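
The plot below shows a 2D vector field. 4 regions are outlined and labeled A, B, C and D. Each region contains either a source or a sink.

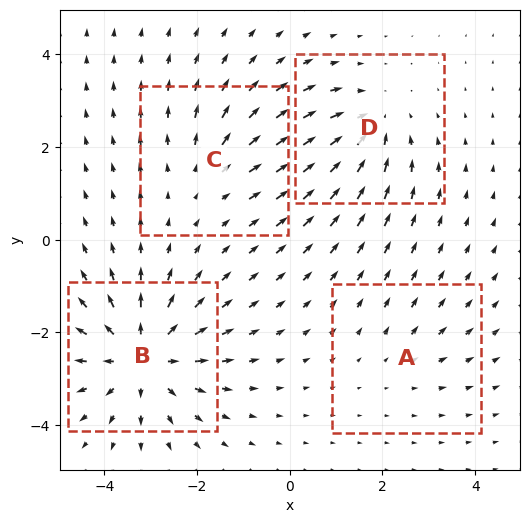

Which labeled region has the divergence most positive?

Divergence at each region's feature centre — A: about +2, B: about +6, C: about +3, D: about -4. Region B is most positive.

B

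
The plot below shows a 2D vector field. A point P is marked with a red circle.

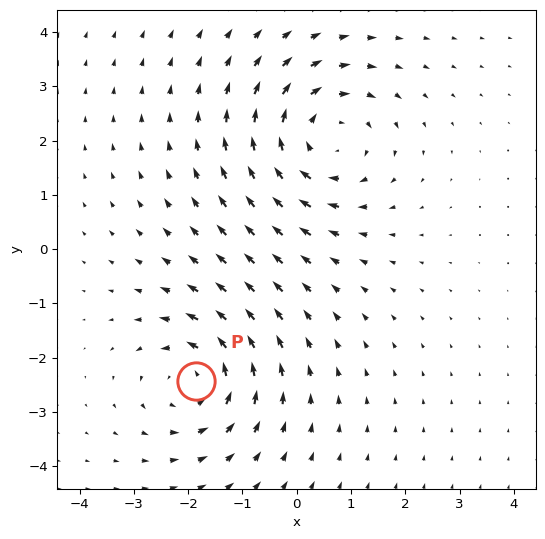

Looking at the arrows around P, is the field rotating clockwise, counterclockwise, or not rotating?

Near P at (-1.8, -2.4) the arrows circulate counterclockwise. The curl (z-component) there is about +3; positive curl means counterclockwise rotation.

counterclockwise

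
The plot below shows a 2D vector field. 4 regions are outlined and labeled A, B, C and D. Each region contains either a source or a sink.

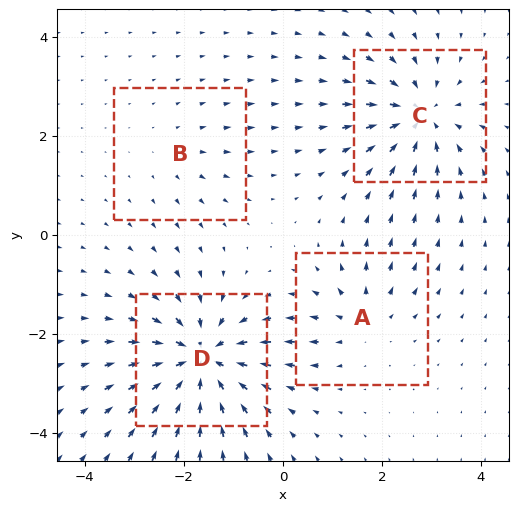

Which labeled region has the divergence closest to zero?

Divergence at each region's feature centre — A: about +4, B: about +2, C: about -6, D: about -8. Region B is closest to zero.

B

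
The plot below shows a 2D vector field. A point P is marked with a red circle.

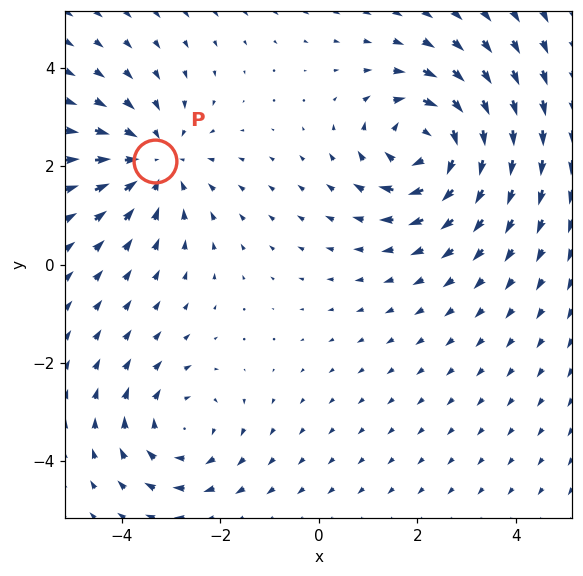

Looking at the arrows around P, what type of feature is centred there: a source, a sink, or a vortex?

At P (-3.3, 2.1) the arrows converge inward. Divergence about -3, curl ≈0 — negative divergence with near-zero curl is a sink.

sink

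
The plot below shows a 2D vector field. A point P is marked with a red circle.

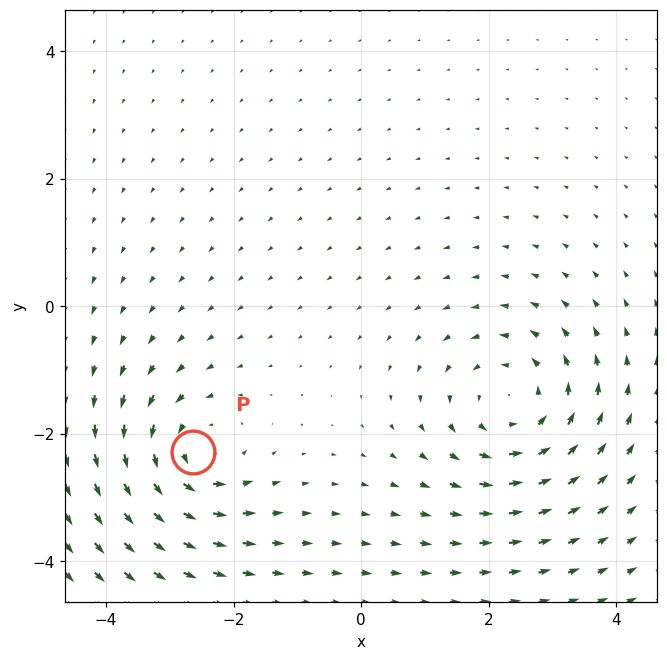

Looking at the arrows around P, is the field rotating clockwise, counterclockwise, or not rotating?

Near P at (-2.6, -2.3) the arrows circulate counterclockwise. The curl (z-component) there is about +4; positive curl means counterclockwise rotation.

counterclockwise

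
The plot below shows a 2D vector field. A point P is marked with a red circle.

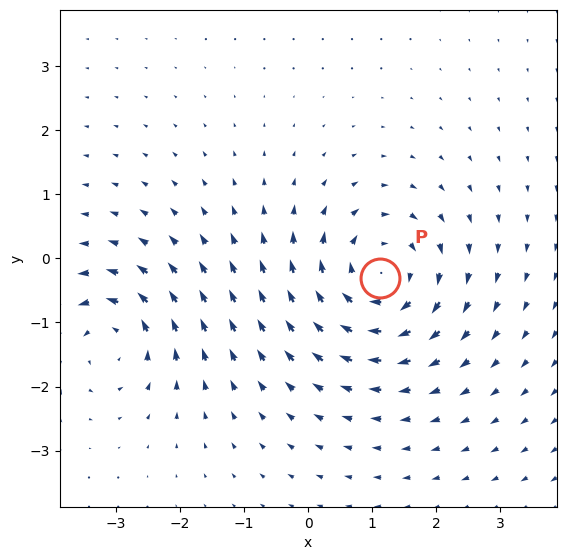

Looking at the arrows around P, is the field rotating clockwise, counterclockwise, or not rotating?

clockwise

Near P at (1.1, -0.3) the arrows circulate clockwise. The curl (z-component) there is about -5; negative curl means clockwise rotation.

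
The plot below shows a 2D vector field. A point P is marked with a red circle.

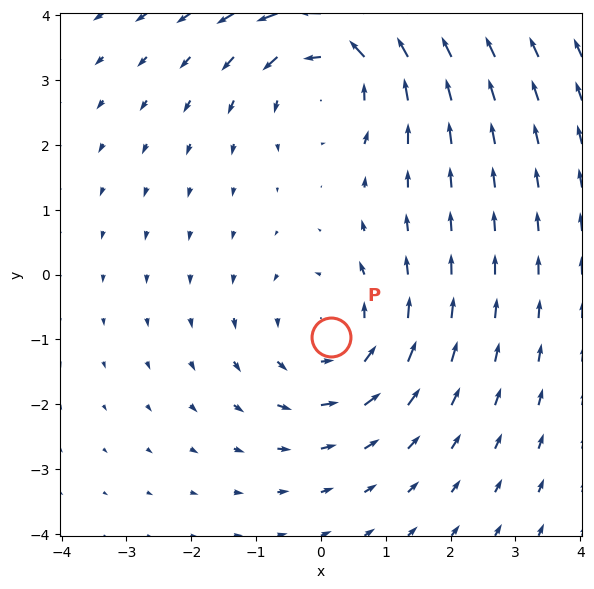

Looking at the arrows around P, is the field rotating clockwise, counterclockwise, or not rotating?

Near P at (0.2, -1.0) the arrows circulate counterclockwise. The curl (z-component) there is about +3; positive curl means counterclockwise rotation.

counterclockwise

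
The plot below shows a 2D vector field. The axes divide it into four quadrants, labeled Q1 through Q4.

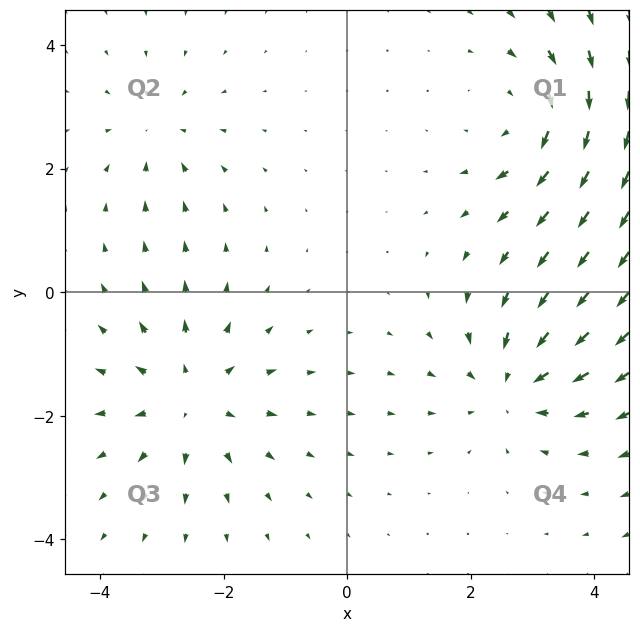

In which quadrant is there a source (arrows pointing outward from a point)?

The source sits at approximately (-2.5, -1.7), which lies in quadrant Q3. The divergence there is about +4, positive as expected for a source.

Q3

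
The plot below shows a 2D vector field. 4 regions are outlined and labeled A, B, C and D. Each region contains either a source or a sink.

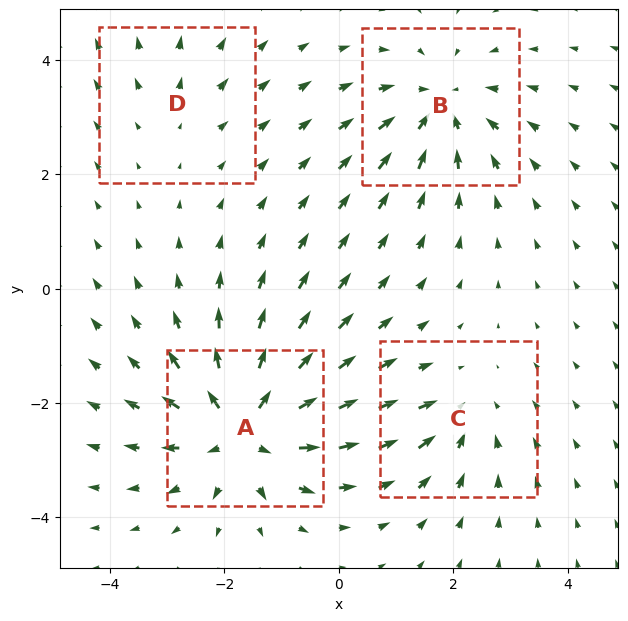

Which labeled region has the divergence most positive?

A

Divergence at each region's feature centre — A: about +7, B: about -5, C: about -3, D: about +2. Region A is most positive.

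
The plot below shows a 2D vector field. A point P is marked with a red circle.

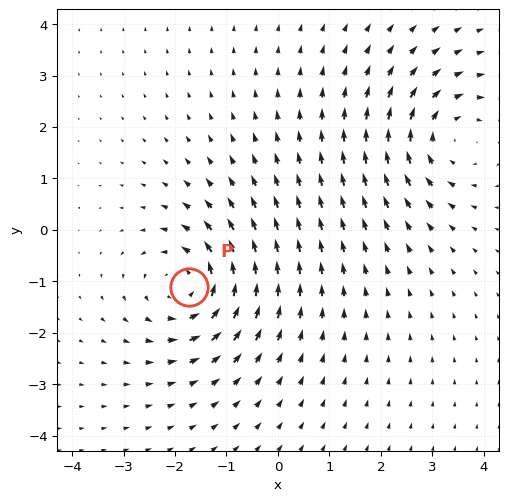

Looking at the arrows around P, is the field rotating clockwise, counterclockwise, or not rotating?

Near P at (-1.7, -1.1) the arrows circulate counterclockwise. The curl (z-component) there is about +5; positive curl means counterclockwise rotation.

counterclockwise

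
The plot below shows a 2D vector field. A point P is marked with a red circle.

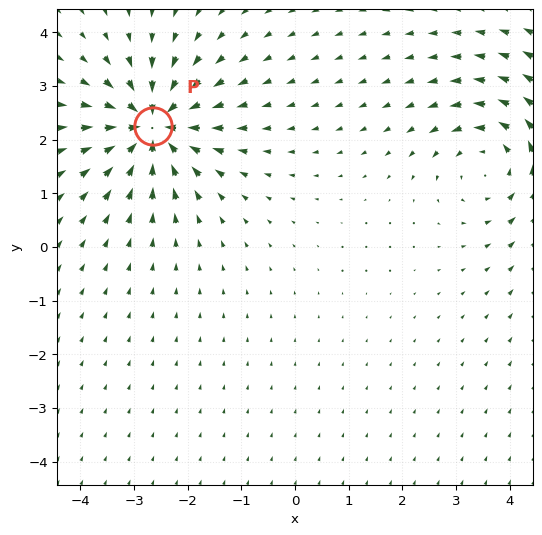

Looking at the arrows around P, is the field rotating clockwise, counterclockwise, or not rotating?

Near P at (-2.6, 2.3) the arrows show no circulation. The curl there is ≈0.

not rotating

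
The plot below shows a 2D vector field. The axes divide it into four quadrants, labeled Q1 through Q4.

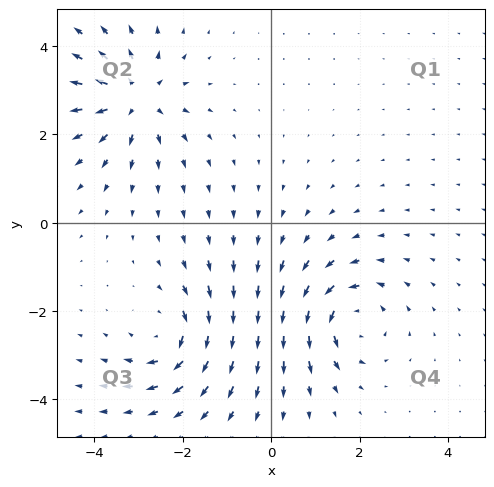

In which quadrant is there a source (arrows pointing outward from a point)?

Q2

The source sits at approximately (-3.1, 2.8), which lies in quadrant Q2. The divergence there is about +6, positive as expected for a source.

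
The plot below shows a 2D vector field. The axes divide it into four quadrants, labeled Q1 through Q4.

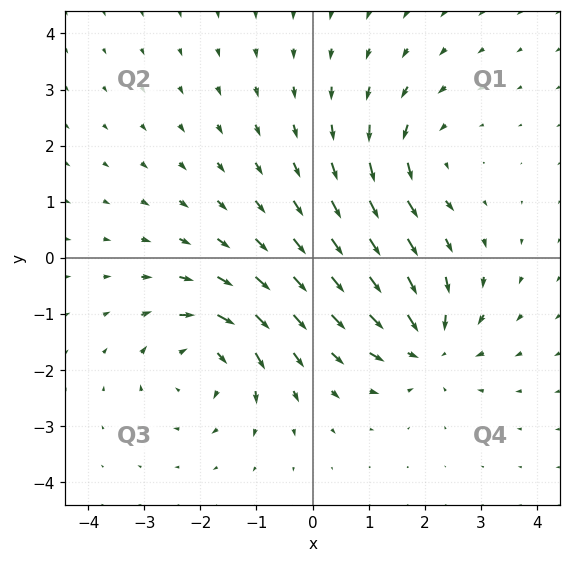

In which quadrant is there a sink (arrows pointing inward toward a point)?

The sink sits at approximately (2.0, -1.5), which lies in quadrant Q4. The divergence there is about -5, negative as expected for a sink.

Q4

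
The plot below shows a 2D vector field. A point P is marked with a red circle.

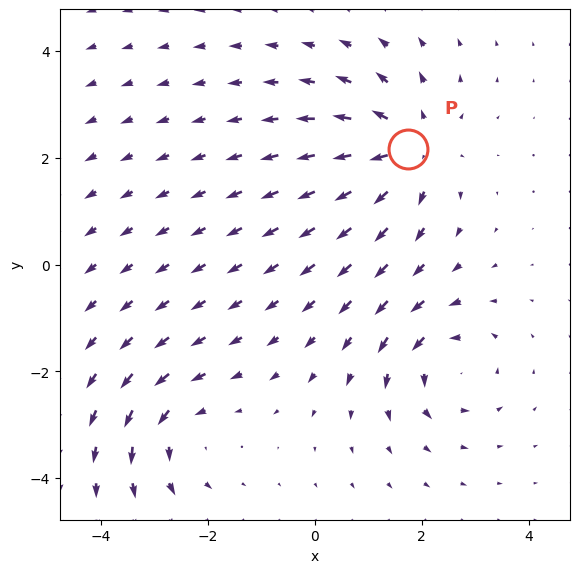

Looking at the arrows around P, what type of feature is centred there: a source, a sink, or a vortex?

source

At P (1.8, 2.2) the arrows spread outward. Divergence about +5, curl ≈0 — positive divergence with near-zero curl is a source.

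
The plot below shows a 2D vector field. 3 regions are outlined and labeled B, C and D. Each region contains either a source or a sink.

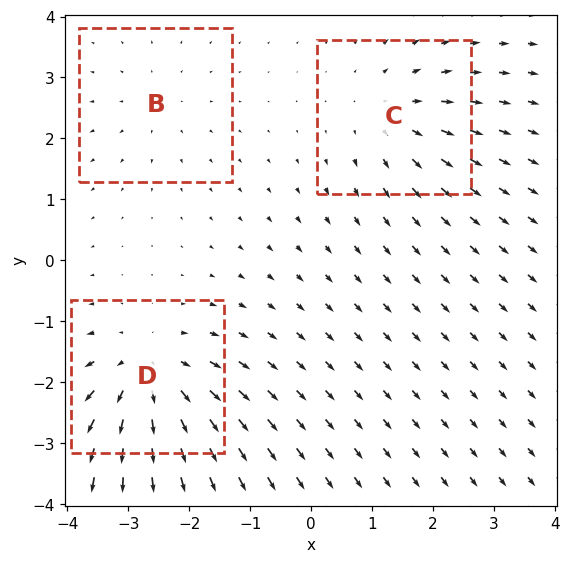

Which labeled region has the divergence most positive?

D

Divergence at each region's feature centre — B: about +2, C: about +3, D: about +5. Region D is most positive.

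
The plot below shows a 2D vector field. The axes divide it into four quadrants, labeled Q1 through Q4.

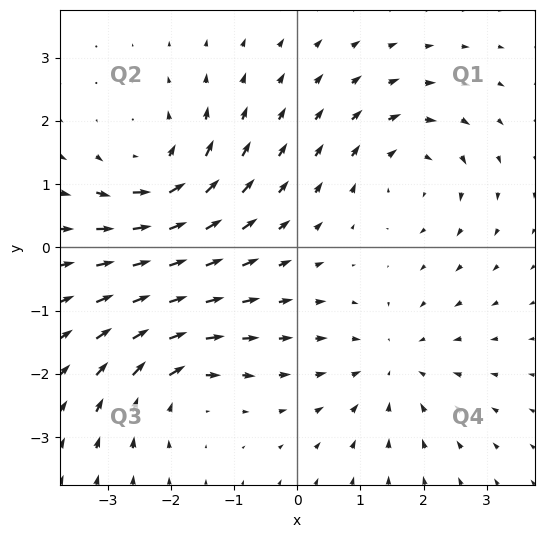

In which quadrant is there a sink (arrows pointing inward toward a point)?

The sink sits at approximately (1.5, -1.9), which lies in quadrant Q4. The divergence there is about -3, negative as expected for a sink.

Q4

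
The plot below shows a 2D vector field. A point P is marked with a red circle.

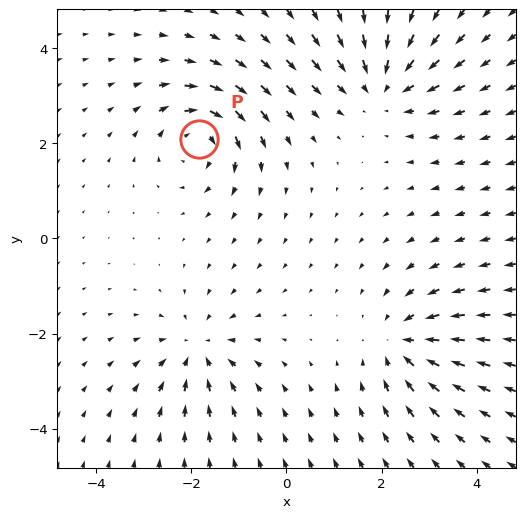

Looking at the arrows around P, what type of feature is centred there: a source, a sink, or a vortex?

At P (-1.8, 2.1) the arrows circulate clockwise. Divergence ≈0, curl about -5 — near-zero divergence with nonzero curl is a vortex.

vortex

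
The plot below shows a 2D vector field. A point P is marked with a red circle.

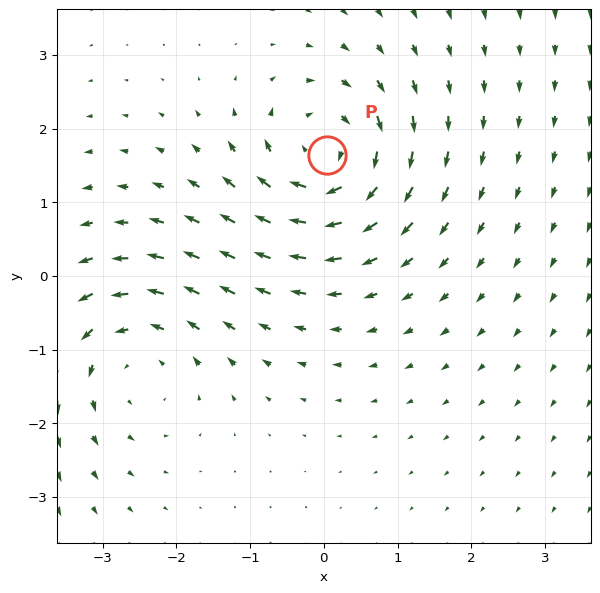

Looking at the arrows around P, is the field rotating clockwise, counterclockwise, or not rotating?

clockwise

Near P at (0.0, 1.6) the arrows circulate clockwise. The curl (z-component) there is about -5; negative curl means clockwise rotation.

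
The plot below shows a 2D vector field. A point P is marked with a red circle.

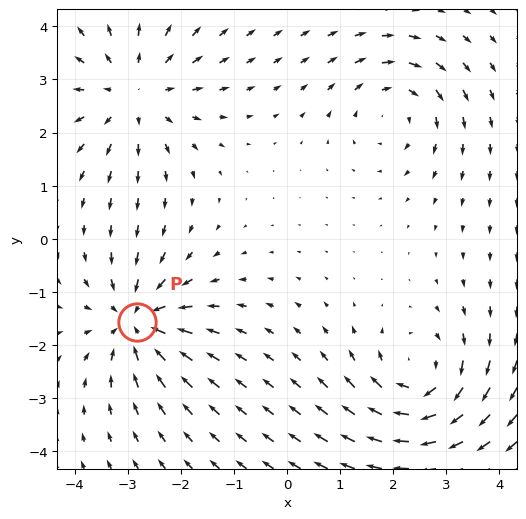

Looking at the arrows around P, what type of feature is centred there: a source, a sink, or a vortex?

sink

At P (-2.8, -1.6) the arrows converge inward. Divergence about -5, curl ≈0 — negative divergence with near-zero curl is a sink.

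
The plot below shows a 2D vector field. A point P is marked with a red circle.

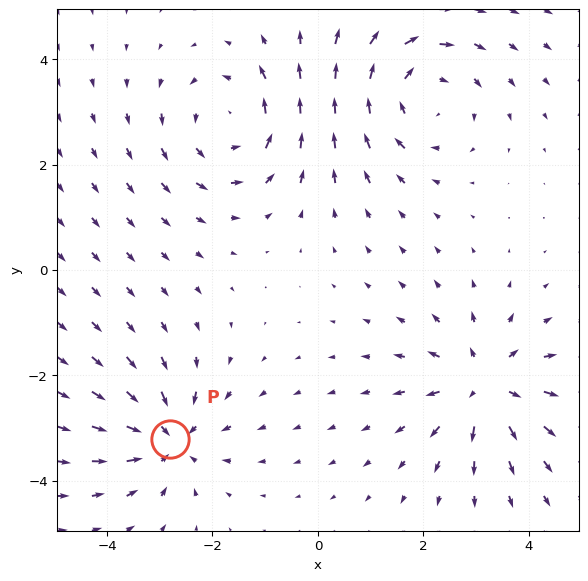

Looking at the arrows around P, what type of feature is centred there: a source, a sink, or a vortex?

sink

At P (-2.8, -3.2) the arrows converge inward. Divergence about -5, curl ≈0 — negative divergence with near-zero curl is a sink.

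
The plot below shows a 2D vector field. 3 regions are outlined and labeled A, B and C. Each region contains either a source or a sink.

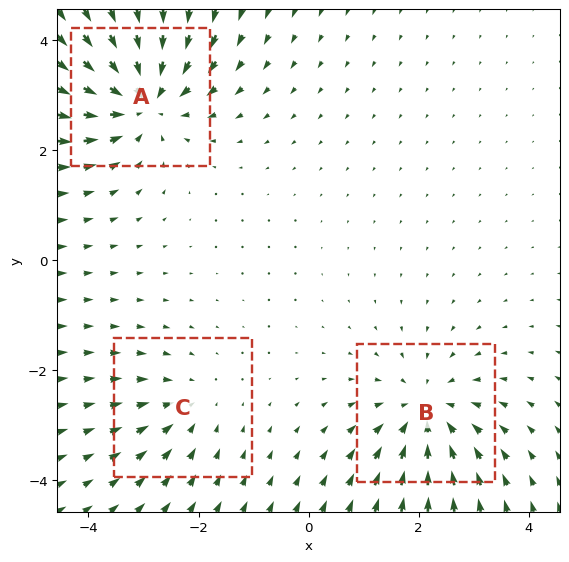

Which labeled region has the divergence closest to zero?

Divergence at each region's feature centre — A: about -5, B: about -3, C: about -2. Region C is closest to zero.

C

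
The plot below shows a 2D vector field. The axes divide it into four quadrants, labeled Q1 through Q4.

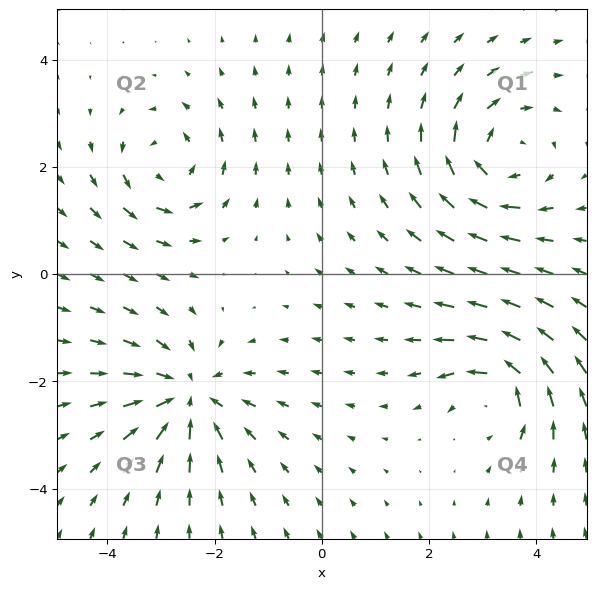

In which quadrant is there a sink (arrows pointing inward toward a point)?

The sink sits at approximately (-2.5, -2.3), which lies in quadrant Q3. The divergence there is about -4, negative as expected for a sink.

Q3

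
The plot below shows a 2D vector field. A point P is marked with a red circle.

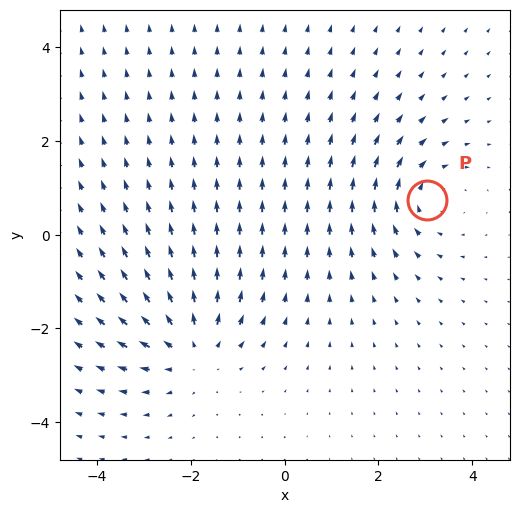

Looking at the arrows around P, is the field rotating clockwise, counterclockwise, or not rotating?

Near P at (3.0, 0.7) the arrows circulate clockwise. The curl (z-component) there is about -3; negative curl means clockwise rotation.

clockwise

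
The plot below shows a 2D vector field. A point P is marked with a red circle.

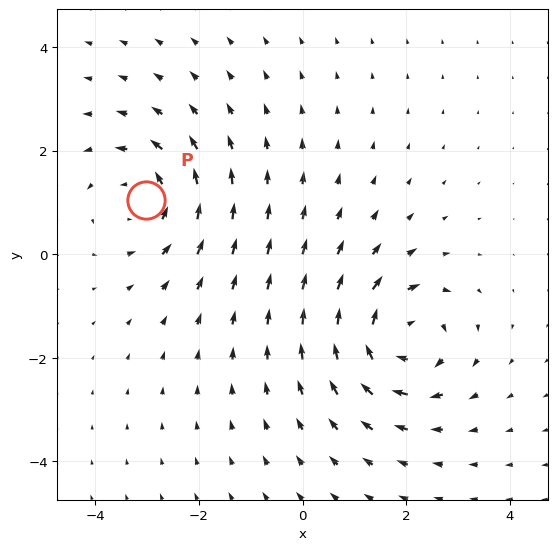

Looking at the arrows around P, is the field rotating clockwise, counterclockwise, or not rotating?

Near P at (-3.0, 1.1) the arrows circulate counterclockwise. The curl (z-component) there is about +4; positive curl means counterclockwise rotation.

counterclockwise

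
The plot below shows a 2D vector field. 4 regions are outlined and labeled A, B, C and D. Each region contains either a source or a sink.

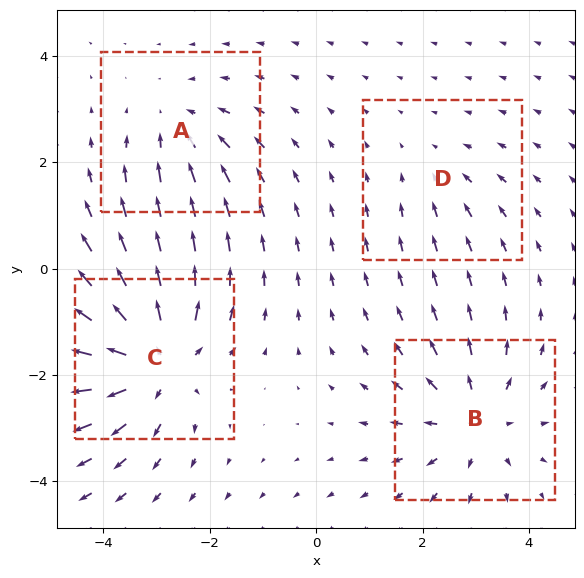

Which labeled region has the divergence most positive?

C

Divergence at each region's feature centre — A: about -3, B: about +4, C: about +6, D: about -2. Region C is most positive.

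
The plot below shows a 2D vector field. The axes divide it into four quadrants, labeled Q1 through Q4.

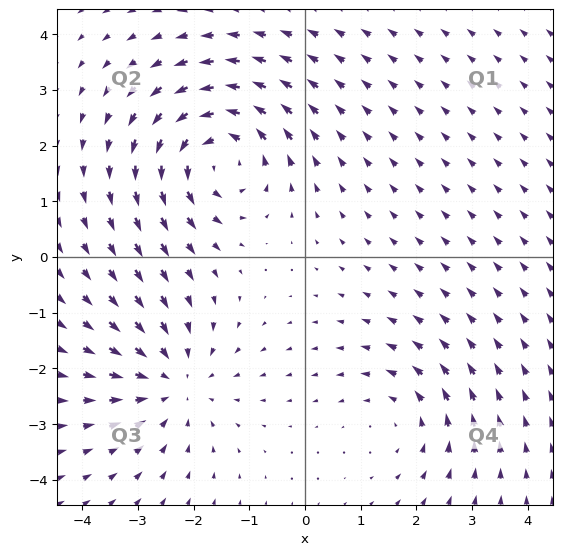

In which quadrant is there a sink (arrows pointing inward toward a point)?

The sink sits at approximately (-2.4, -2.3), which lies in quadrant Q3. The divergence there is about -3, negative as expected for a sink.

Q3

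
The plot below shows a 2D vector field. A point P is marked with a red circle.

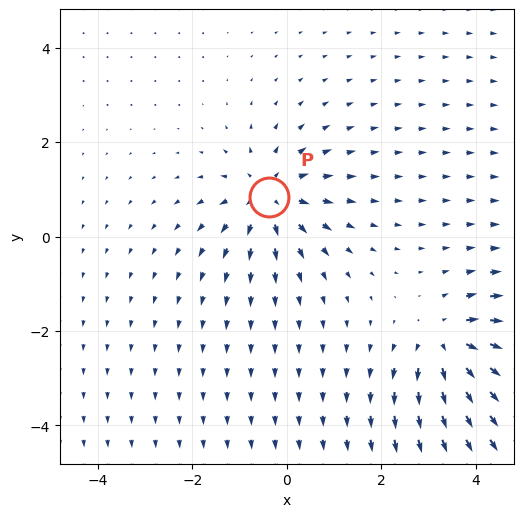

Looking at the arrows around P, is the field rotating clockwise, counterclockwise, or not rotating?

not rotating

Near P at (-0.4, 0.8) the arrows show no circulation. The curl there is ≈0.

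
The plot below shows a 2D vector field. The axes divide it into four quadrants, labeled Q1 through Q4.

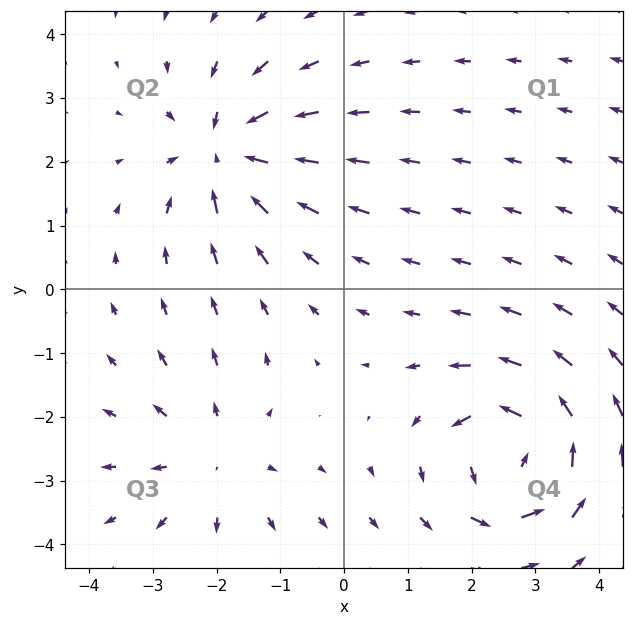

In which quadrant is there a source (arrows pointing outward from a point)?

The source sits at approximately (-2.1, -2.6), which lies in quadrant Q3. The divergence there is about +3, positive as expected for a source.

Q3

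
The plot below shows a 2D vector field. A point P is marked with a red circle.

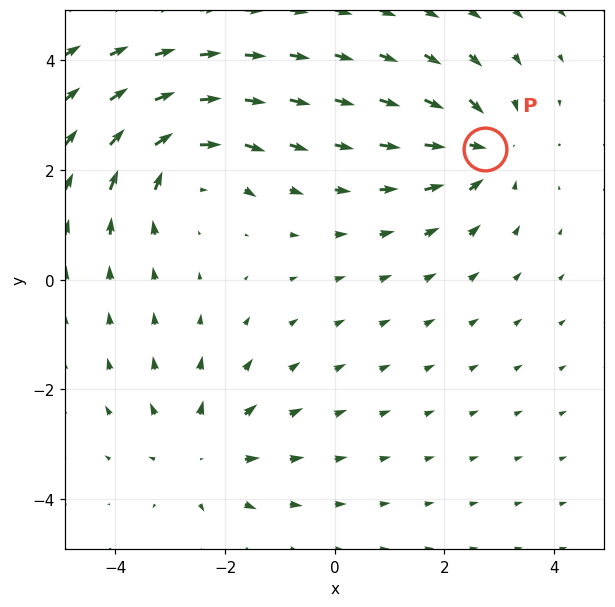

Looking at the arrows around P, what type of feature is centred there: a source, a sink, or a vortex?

At P (2.7, 2.4) the arrows converge inward. Divergence about -4, curl ≈0 — negative divergence with near-zero curl is a sink.

sink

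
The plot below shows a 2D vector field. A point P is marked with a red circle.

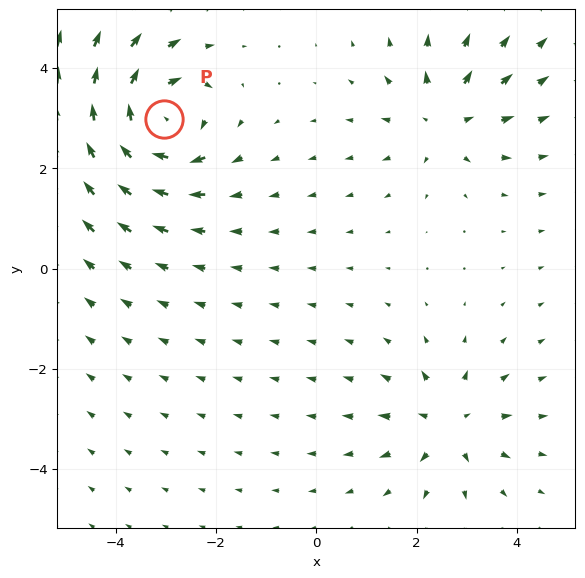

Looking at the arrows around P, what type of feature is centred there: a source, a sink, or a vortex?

At P (-3.0, 3.0) the arrows circulate clockwise. Divergence ≈0, curl about -5 — near-zero divergence with nonzero curl is a vortex.

vortex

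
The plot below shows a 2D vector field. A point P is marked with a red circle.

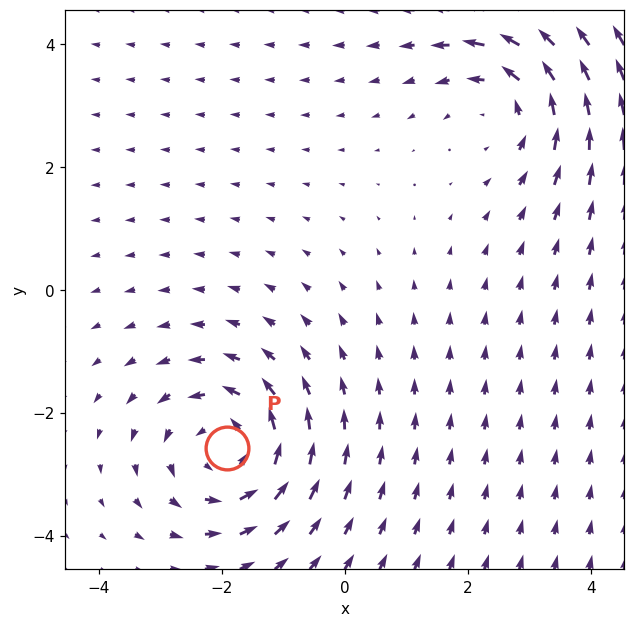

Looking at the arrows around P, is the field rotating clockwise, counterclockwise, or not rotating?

counterclockwise

Near P at (-1.9, -2.6) the arrows circulate counterclockwise. The curl (z-component) there is about +4; positive curl means counterclockwise rotation.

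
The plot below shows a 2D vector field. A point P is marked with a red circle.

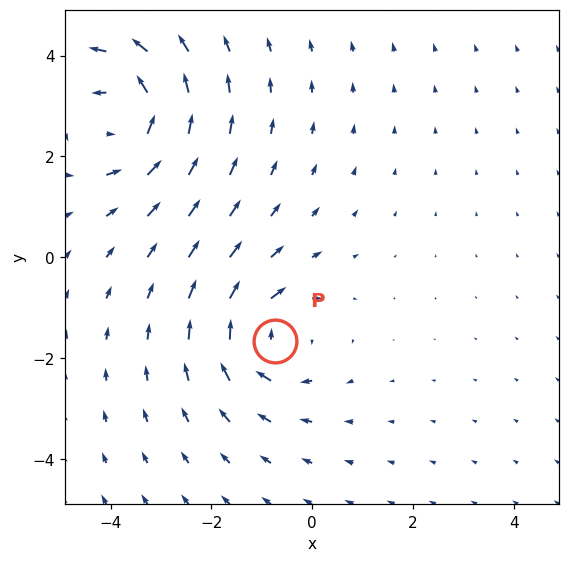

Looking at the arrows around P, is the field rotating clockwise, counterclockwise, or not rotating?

Near P at (-0.7, -1.7) the arrows circulate clockwise. The curl (z-component) there is about -4; negative curl means clockwise rotation.

clockwise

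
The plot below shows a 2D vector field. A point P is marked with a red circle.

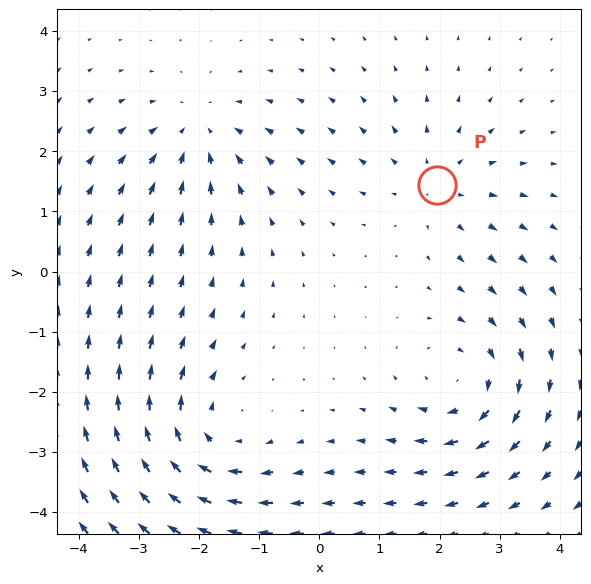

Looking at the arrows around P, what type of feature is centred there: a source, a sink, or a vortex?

source

At P (2.0, 1.4) the arrows spread outward. Divergence about +2, curl ≈0 — positive divergence with near-zero curl is a source.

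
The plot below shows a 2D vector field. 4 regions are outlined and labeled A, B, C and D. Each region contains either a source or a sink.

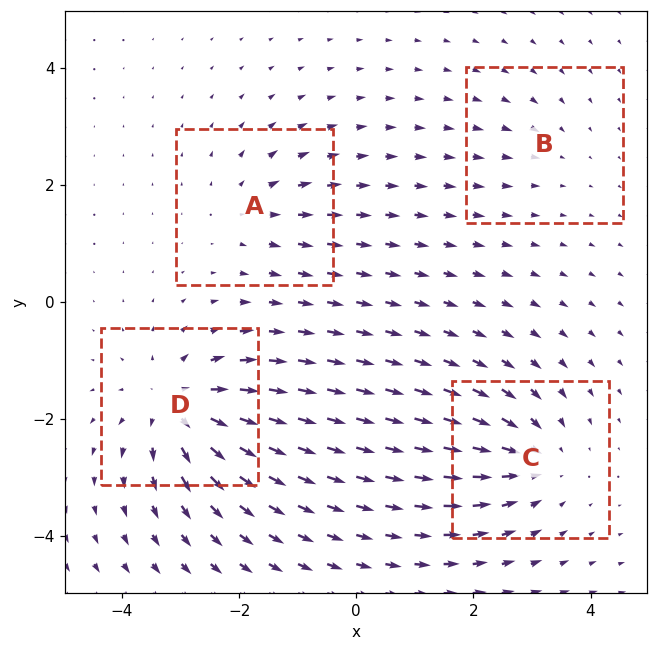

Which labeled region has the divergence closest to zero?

Divergence at each region's feature centre — A: about +3, B: about -2, C: about -5, D: about +7. Region B is closest to zero.

B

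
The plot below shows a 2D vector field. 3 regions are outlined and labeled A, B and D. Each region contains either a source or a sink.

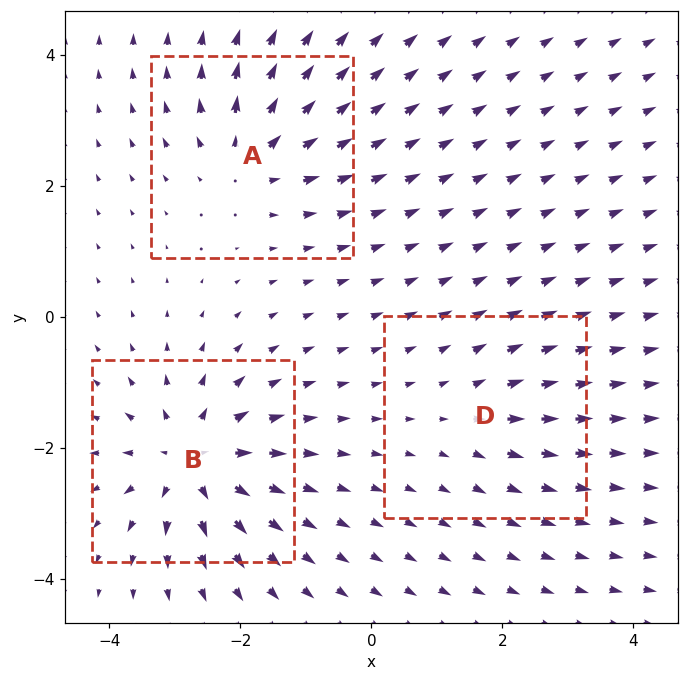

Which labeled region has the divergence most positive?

Divergence at each region's feature centre — A: about +4, B: about +5, D: about +2. Region B is most positive.

B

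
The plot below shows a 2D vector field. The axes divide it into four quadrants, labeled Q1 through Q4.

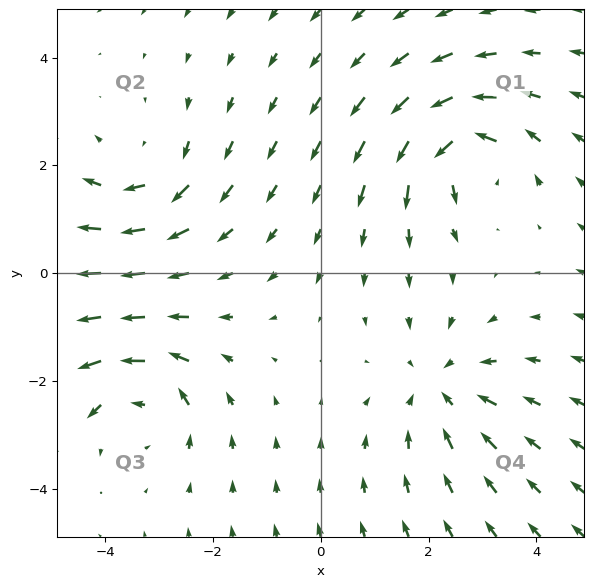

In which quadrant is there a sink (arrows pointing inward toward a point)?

Q4

The sink sits at approximately (2.2, -2.1), which lies in quadrant Q4. The divergence there is about -3, negative as expected for a sink.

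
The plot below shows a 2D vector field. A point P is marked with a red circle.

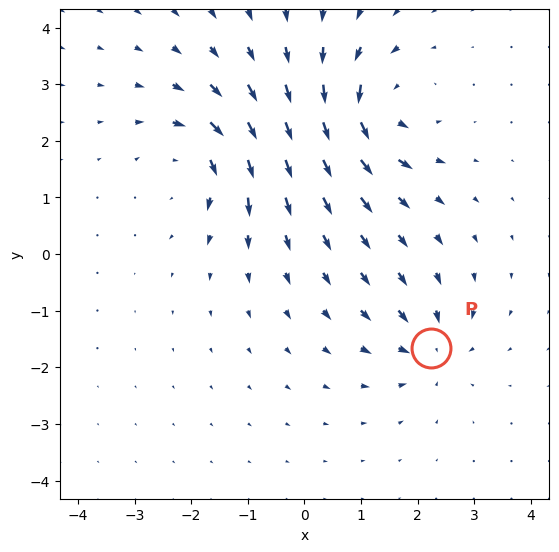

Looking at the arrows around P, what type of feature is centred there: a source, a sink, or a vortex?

sink

At P (2.2, -1.7) the arrows converge inward. Divergence about -4, curl ≈0 — negative divergence with near-zero curl is a sink.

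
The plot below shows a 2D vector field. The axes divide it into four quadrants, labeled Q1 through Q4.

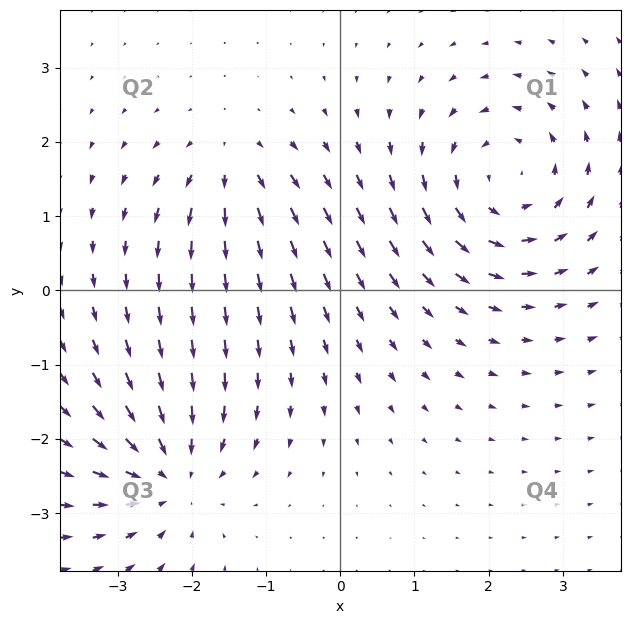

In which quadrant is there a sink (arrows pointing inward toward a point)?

Q3

The sink sits at approximately (-2.3, -2.5), which lies in quadrant Q3. The divergence there is about -4, negative as expected for a sink.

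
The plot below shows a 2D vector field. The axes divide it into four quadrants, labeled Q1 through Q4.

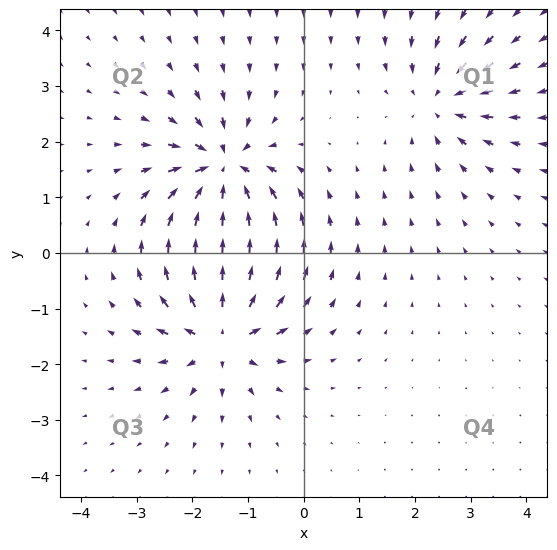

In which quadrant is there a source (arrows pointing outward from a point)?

Q3

The source sits at approximately (-1.5, -1.4), which lies in quadrant Q3. The divergence there is about +5, positive as expected for a source.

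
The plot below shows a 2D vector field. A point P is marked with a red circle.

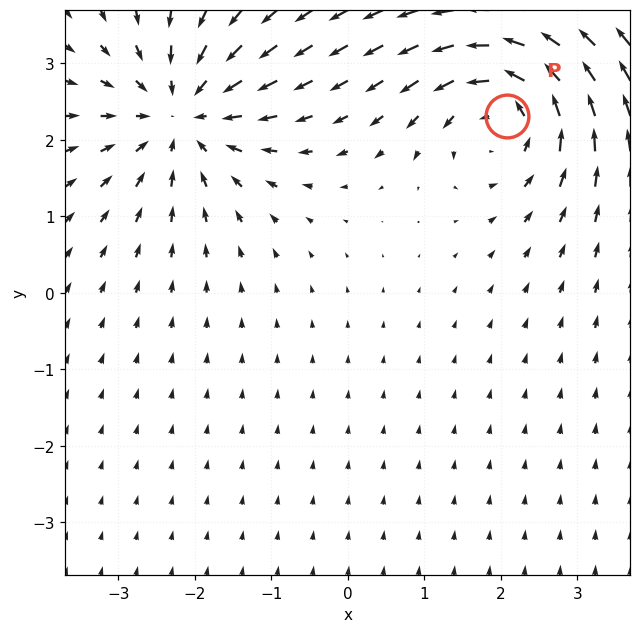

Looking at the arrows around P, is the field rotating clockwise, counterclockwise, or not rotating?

Near P at (2.1, 2.3) the arrows circulate counterclockwise. The curl (z-component) there is about +4; positive curl means counterclockwise rotation.

counterclockwise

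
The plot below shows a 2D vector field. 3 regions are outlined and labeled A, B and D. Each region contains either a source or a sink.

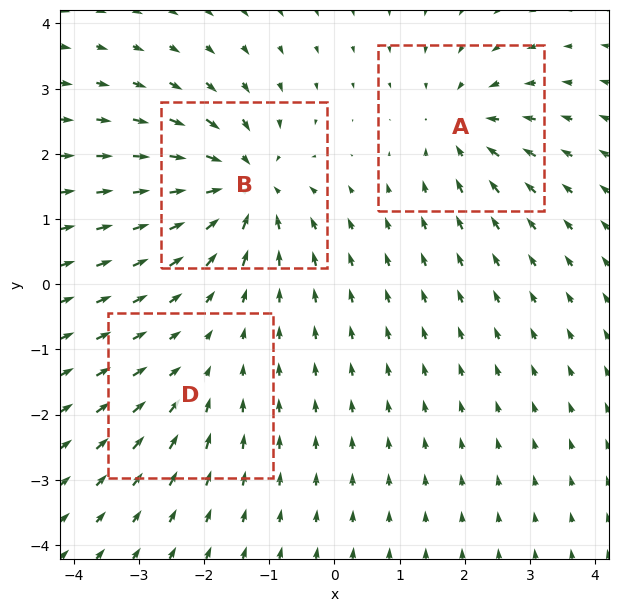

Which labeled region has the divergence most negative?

Divergence at each region's feature centre — A: about -4, B: about -6, D: about -2. Region B is most negative.

B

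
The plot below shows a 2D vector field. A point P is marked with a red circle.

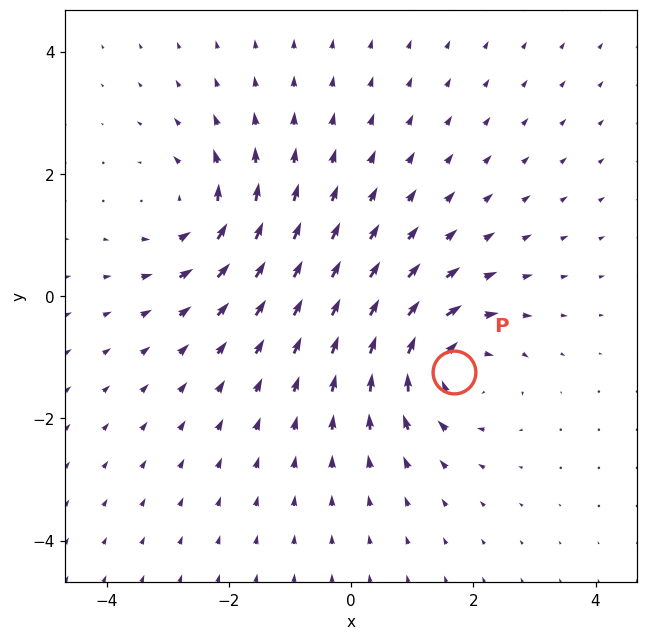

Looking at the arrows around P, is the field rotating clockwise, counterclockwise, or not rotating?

clockwise

Near P at (1.7, -1.2) the arrows circulate clockwise. The curl (z-component) there is about -6; negative curl means clockwise rotation.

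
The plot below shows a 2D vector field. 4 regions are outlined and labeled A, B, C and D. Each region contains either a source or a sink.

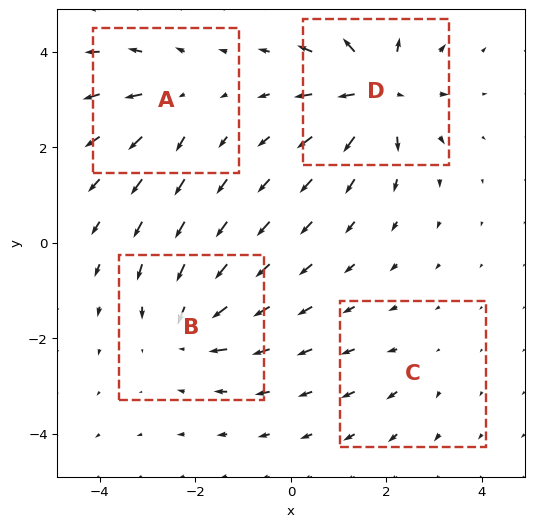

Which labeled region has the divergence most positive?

D

Divergence at each region's feature centre — A: about +4, B: about -5, C: about +2, D: about +8. Region D is most positive.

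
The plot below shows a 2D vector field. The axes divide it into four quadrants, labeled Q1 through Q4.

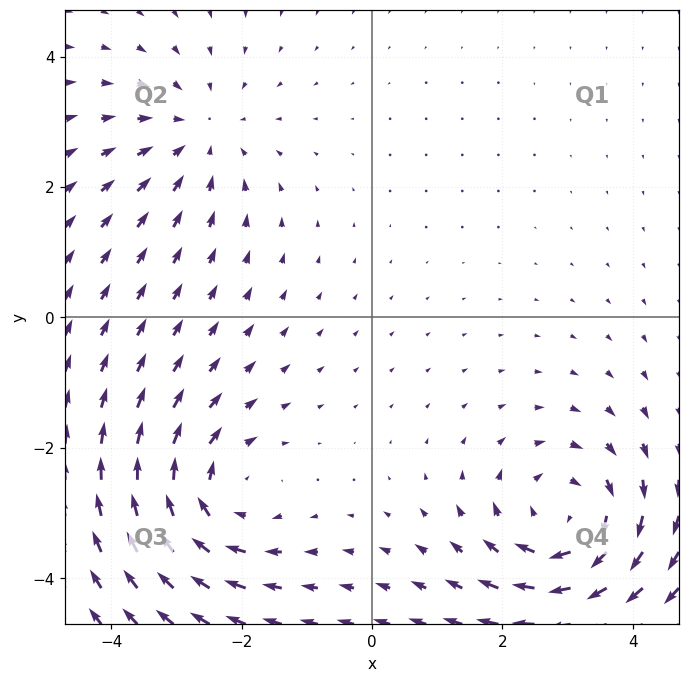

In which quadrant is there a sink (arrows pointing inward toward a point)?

The sink sits at approximately (-2.7, 2.8), which lies in quadrant Q2. The divergence there is about -2, negative as expected for a sink.

Q2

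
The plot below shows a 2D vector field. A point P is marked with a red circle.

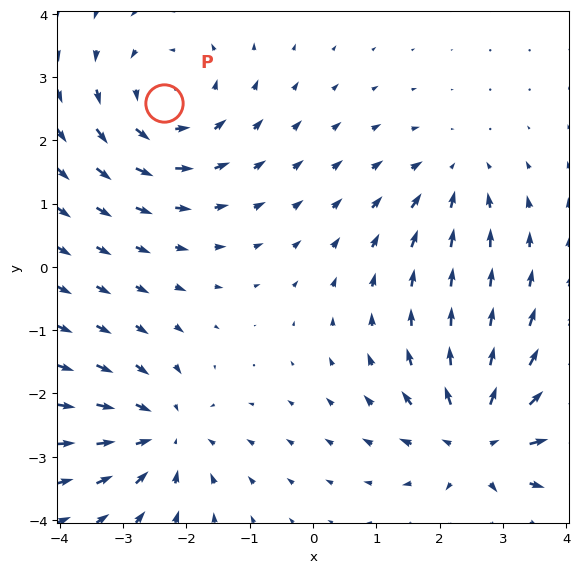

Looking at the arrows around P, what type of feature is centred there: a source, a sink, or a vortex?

vortex

At P (-2.3, 2.6) the arrows circulate counterclockwise. Divergence ≈0, curl about +4 — near-zero divergence with nonzero curl is a vortex.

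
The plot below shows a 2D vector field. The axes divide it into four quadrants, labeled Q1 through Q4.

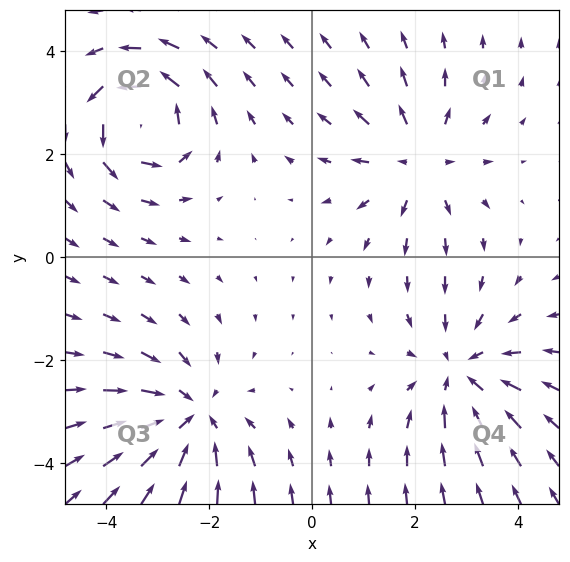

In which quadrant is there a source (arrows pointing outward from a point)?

Q1

The source sits at approximately (2.1, 1.9), which lies in quadrant Q1. The divergence there is about +3, positive as expected for a source.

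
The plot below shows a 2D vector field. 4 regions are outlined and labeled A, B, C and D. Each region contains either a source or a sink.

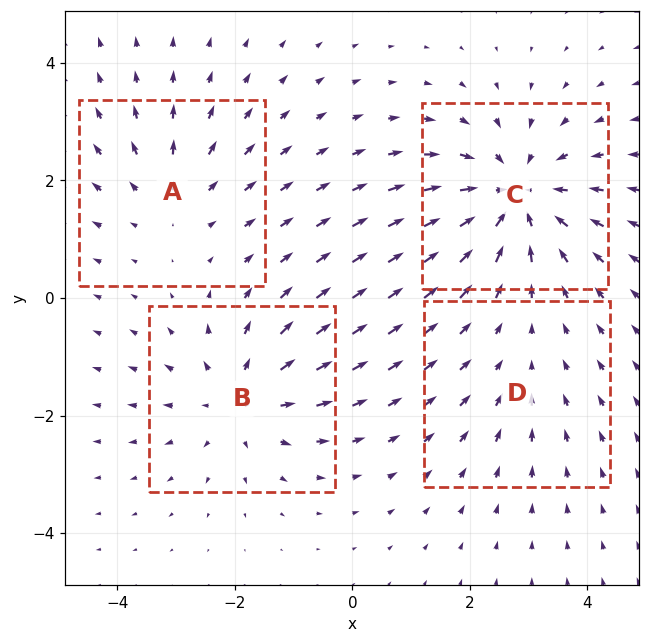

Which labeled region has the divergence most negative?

Divergence at each region's feature centre — A: about +3, B: about +4, C: about -6, D: about -2. Region C is most negative.

C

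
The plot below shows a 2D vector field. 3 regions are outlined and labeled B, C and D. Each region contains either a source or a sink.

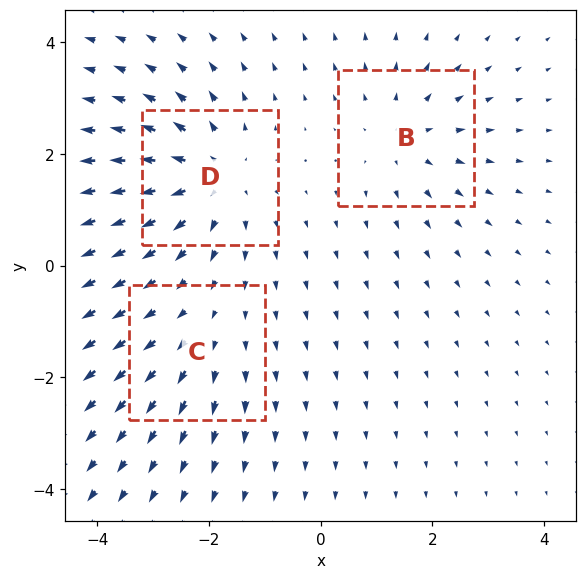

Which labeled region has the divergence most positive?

Divergence at each region's feature centre — B: about +3, C: about +2, D: about +4. Region D is most positive.

D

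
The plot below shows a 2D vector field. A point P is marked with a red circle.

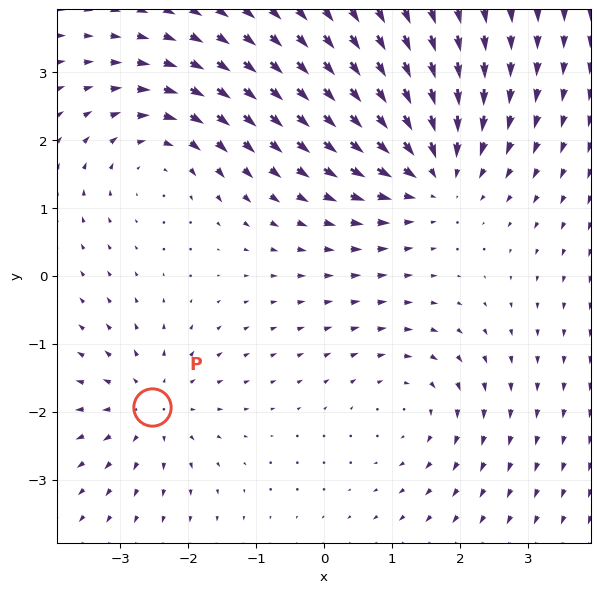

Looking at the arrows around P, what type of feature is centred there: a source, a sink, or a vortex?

At P (-2.5, -1.9) the arrows spread outward. Divergence about +4, curl ≈0 — positive divergence with near-zero curl is a source.

source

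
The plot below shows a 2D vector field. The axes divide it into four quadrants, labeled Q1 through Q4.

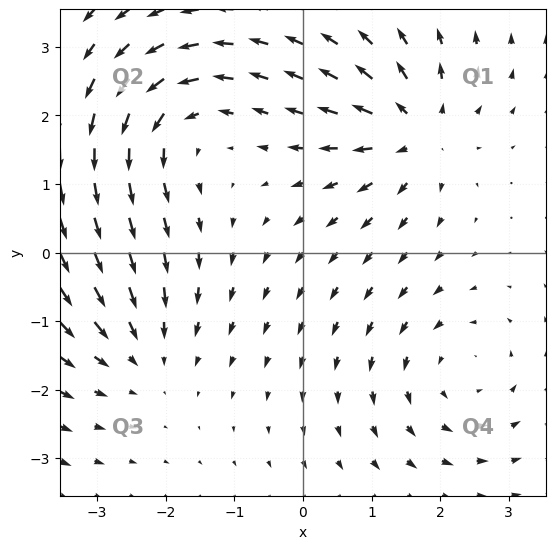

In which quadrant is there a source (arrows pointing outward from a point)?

The source sits at approximately (1.6, 1.8), which lies in quadrant Q1. The divergence there is about +6, positive as expected for a source.

Q1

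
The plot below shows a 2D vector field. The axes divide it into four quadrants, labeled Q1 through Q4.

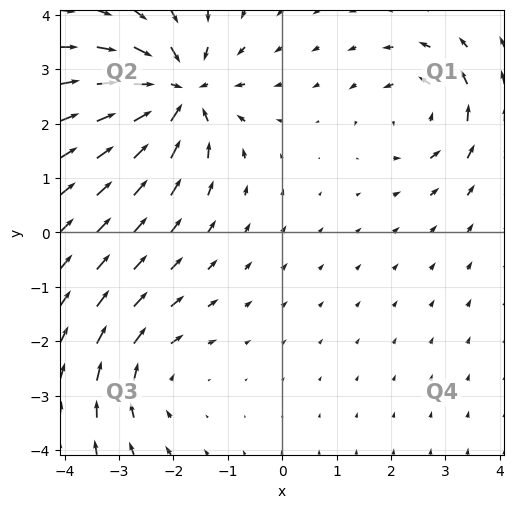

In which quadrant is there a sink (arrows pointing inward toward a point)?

Q2

The sink sits at approximately (-1.9, 2.6), which lies in quadrant Q2. The divergence there is about -5, negative as expected for a sink.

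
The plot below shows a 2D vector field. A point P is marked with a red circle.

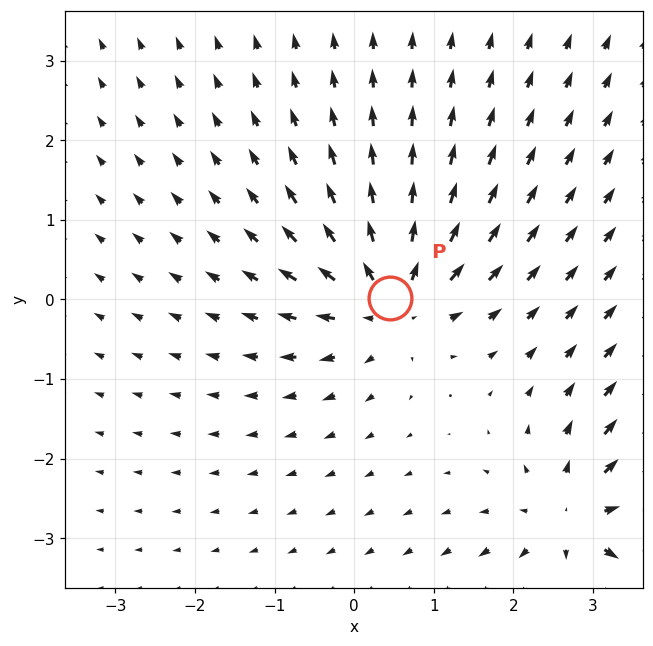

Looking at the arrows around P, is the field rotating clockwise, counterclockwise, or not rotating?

Near P at (0.5, 0.0) the arrows show no circulation. The curl there is ≈0.

not rotating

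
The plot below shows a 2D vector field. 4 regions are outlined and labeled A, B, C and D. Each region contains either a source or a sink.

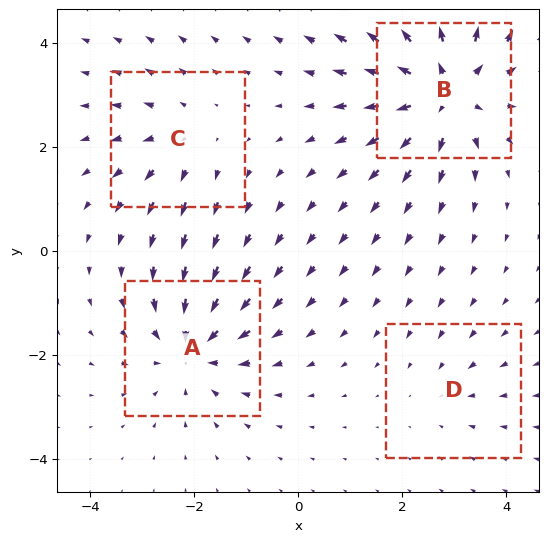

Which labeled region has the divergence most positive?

B

Divergence at each region's feature centre — A: about -5, B: about +7, C: about +3, D: about -2. Region B is most positive.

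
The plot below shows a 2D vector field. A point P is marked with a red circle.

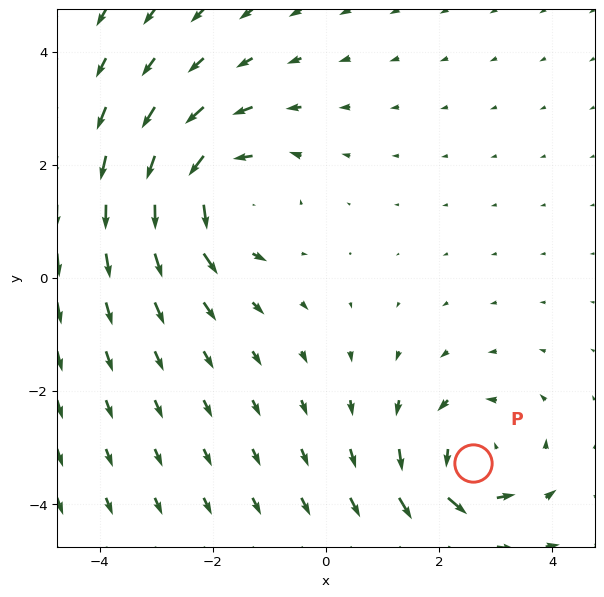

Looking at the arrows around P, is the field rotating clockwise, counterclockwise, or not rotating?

counterclockwise

Near P at (2.6, -3.3) the arrows circulate counterclockwise. The curl (z-component) there is about +4; positive curl means counterclockwise rotation.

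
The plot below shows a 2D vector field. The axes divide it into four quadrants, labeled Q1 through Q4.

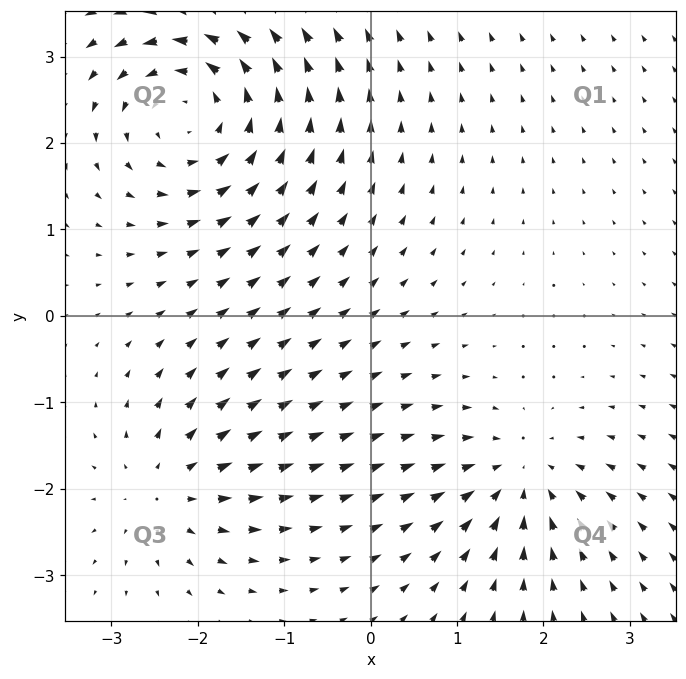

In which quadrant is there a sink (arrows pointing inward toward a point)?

The sink sits at approximately (1.7, -1.9), which lies in quadrant Q4. The divergence there is about -4, negative as expected for a sink.

Q4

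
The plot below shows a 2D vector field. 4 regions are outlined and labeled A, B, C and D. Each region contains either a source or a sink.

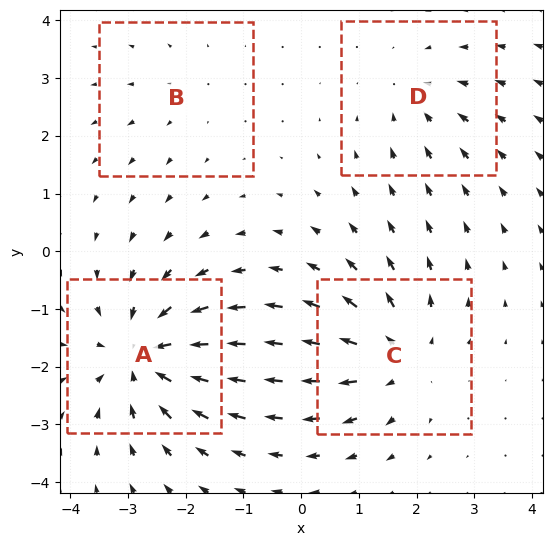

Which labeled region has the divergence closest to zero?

B

Divergence at each region's feature centre — A: about -6, B: about +2, C: about +5, D: about -3. Region B is closest to zero.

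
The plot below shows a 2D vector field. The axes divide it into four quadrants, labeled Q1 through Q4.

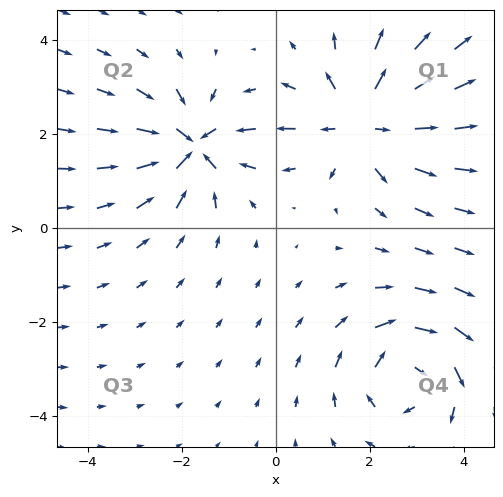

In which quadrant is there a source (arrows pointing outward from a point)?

The source sits at approximately (1.9, 2.3), which lies in quadrant Q1. The divergence there is about +4, positive as expected for a source.

Q1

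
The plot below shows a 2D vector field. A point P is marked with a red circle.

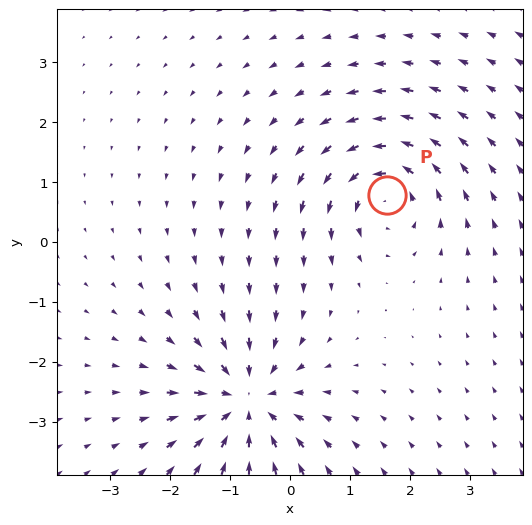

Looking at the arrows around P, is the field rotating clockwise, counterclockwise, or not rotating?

Near P at (1.6, 0.8) the arrows circulate counterclockwise. The curl (z-component) there is about +5; positive curl means counterclockwise rotation.

counterclockwise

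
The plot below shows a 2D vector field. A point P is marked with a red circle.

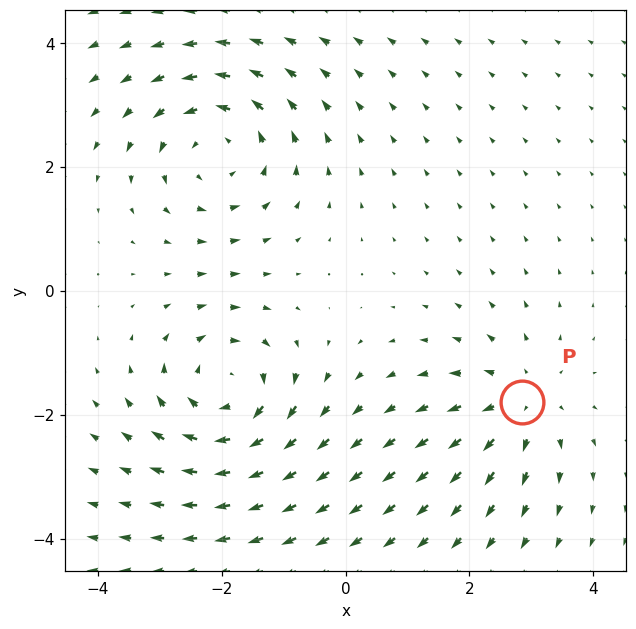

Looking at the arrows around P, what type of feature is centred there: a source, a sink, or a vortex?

source

At P (2.8, -1.8) the arrows spread outward. Divergence about +3, curl ≈0 — positive divergence with near-zero curl is a source.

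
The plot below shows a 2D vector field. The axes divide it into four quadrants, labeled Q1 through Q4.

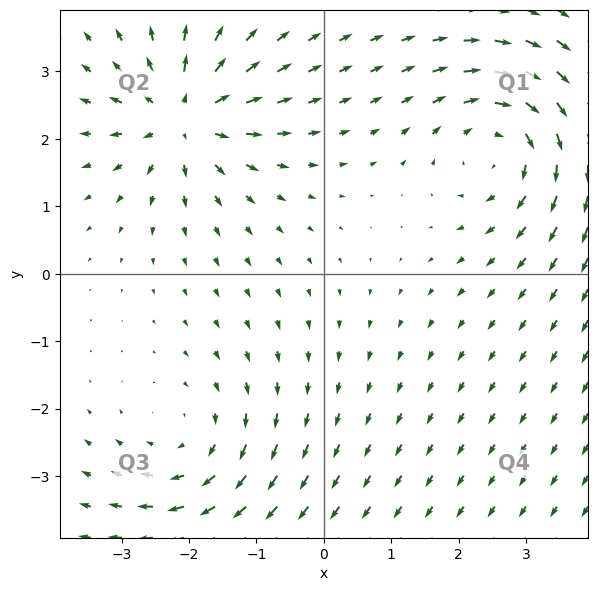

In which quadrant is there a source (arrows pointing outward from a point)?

Q2

The source sits at approximately (-2.1, 2.3), which lies in quadrant Q2. The divergence there is about +6, positive as expected for a source.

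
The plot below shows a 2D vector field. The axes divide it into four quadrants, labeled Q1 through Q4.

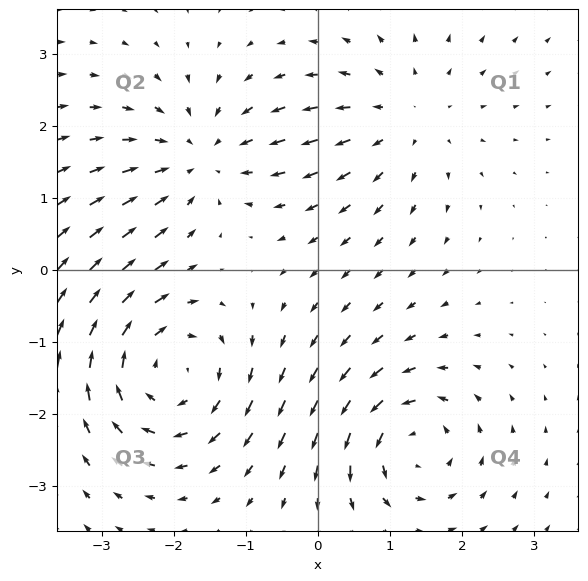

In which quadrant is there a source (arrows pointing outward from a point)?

The source sits at approximately (1.2, 2.1), which lies in quadrant Q1. The divergence there is about +3, positive as expected for a source.

Q1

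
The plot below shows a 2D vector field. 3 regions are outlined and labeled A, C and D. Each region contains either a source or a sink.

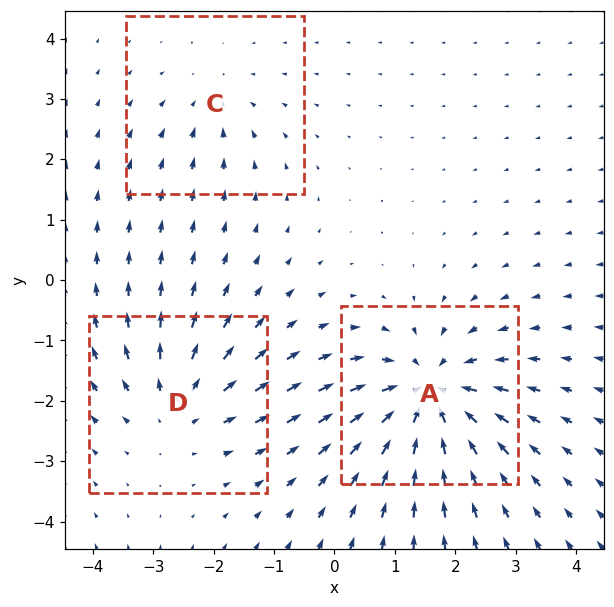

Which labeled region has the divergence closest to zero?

Divergence at each region's feature centre — A: about -5, C: about -2, D: about +3. Region C is closest to zero.

C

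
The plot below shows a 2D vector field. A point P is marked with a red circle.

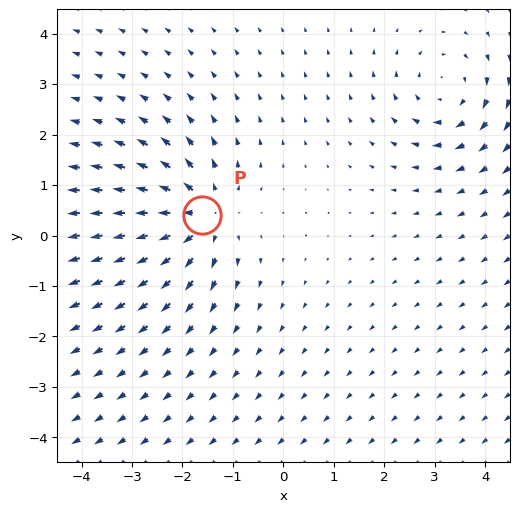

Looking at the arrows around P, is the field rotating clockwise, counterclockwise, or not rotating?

Near P at (-1.6, 0.4) the arrows show no circulation. The curl there is ≈0.

not rotating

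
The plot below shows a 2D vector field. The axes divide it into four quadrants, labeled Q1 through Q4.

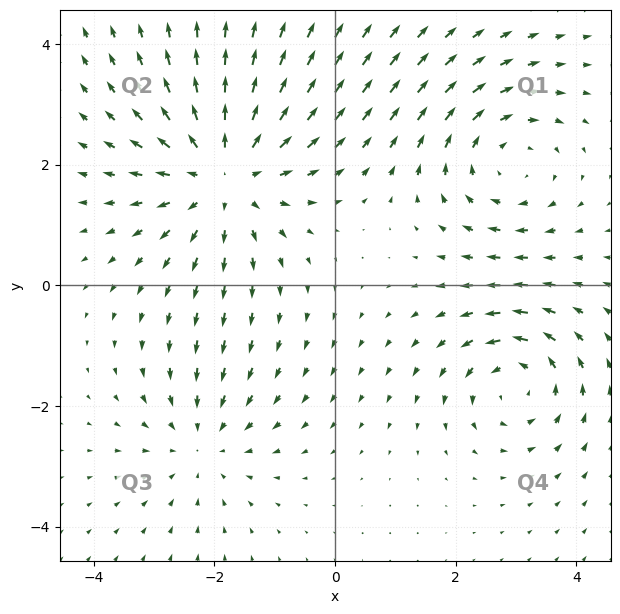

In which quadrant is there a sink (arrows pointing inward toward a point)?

Q3

The sink sits at approximately (-2.2, -2.6), which lies in quadrant Q3. The divergence there is about -3, negative as expected for a sink.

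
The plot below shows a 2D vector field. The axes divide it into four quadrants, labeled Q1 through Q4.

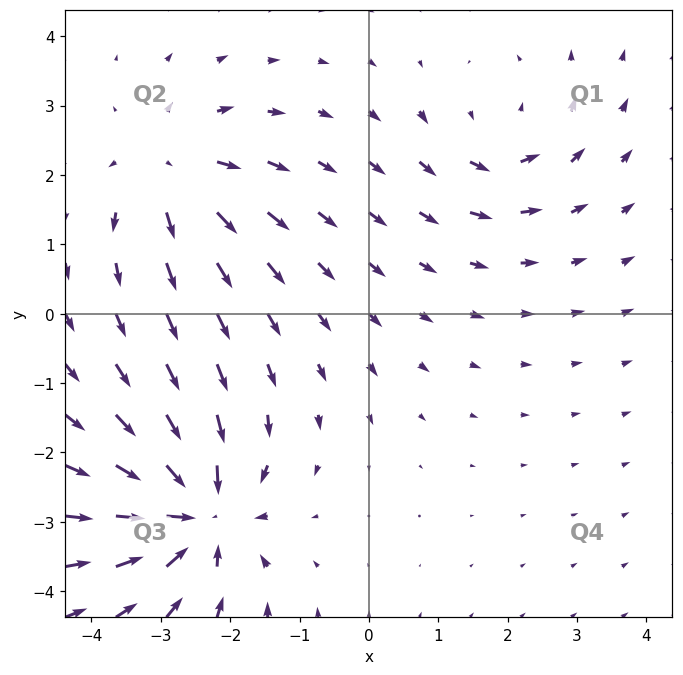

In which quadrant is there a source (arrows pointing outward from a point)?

The source sits at approximately (-2.9, 2.1), which lies in quadrant Q2. The divergence there is about +4, positive as expected for a source.

Q2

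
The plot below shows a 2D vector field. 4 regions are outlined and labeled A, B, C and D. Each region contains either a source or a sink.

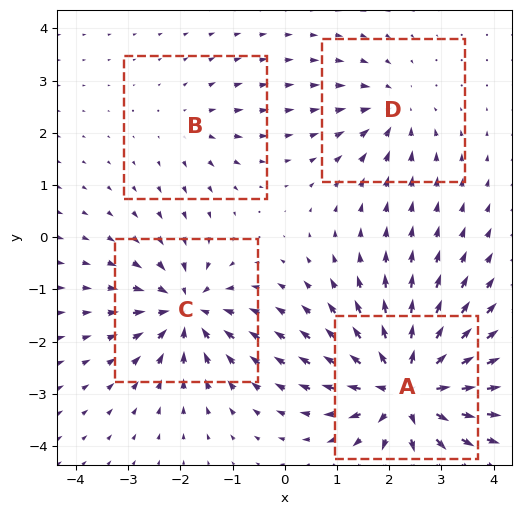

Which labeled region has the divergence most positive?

Divergence at each region's feature centre — A: about +9, B: about +3, C: about -6, D: about -4. Region A is most positive.

A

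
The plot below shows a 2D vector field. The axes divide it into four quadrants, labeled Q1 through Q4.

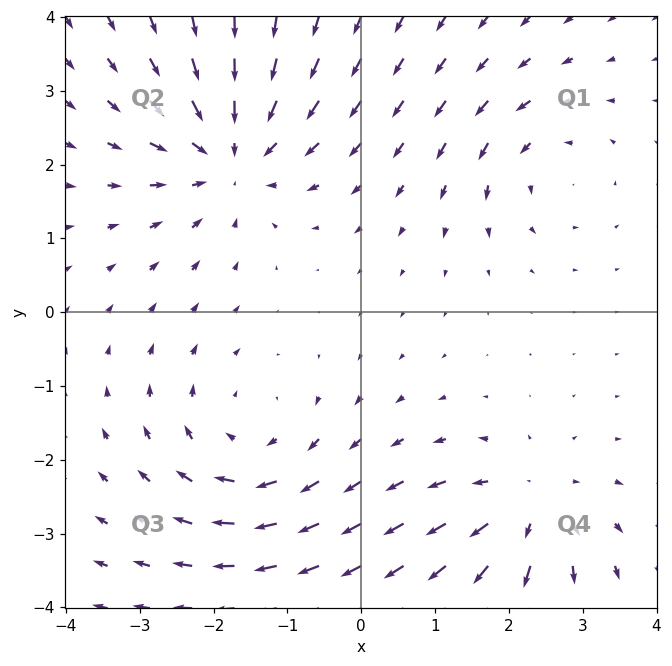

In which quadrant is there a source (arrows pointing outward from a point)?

Q4

The source sits at approximately (2.3, -2.6), which lies in quadrant Q4. The divergence there is about +5, positive as expected for a source.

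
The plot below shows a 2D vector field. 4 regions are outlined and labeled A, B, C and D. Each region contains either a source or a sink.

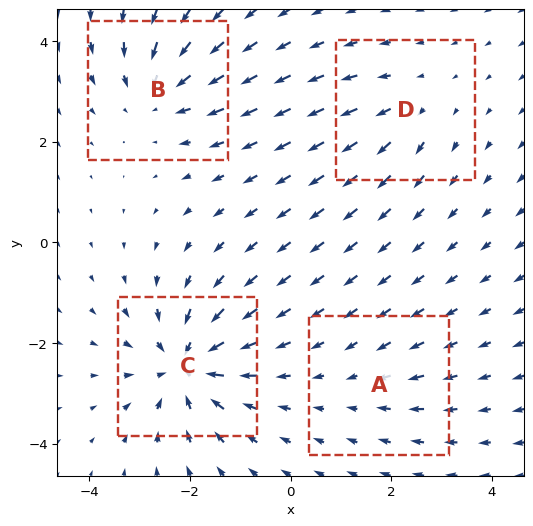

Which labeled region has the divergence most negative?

Divergence at each region's feature centre — A: about -2, B: about -5, C: about -7, D: about +3. Region C is most negative.

C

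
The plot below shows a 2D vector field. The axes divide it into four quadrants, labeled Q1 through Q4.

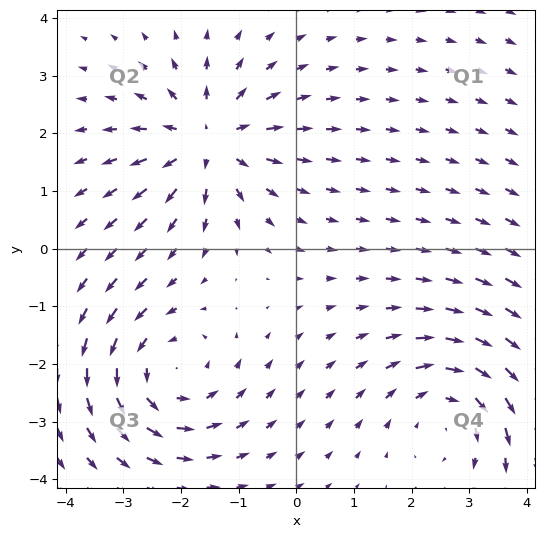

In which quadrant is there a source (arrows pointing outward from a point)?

The source sits at approximately (-1.5, 1.9), which lies in quadrant Q2. The divergence there is about +5, positive as expected for a source.

Q2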